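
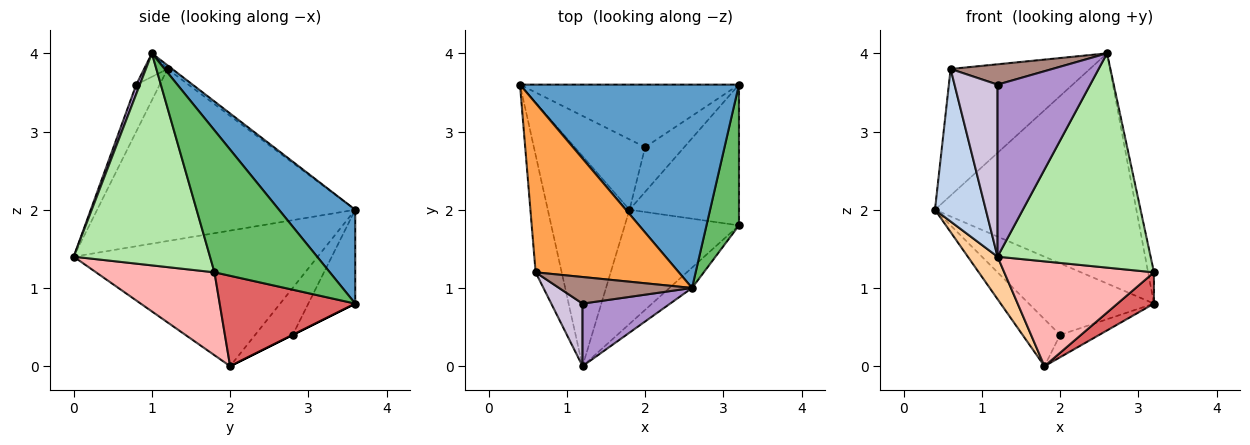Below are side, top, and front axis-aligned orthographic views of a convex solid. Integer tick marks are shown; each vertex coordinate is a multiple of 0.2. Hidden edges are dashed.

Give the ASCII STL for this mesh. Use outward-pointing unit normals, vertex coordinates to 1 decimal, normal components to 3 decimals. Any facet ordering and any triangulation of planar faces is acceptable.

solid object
 facet normal 0.273 0.721 0.637
  outer loop
   vertex 2.6 1.0 4.0
   vertex 3.2 3.6 0.8
   vertex 0.4 3.6 2.0
  endloop
 endfacet
 facet normal -0.970 -0.191 -0.147
  outer loop
   vertex 0.6 1.2 3.8
   vertex 0.4 3.6 2.0
   vertex 1.2 0.0 1.4
  endloop
 endfacet
 facet normal -0.020 0.599 0.801
  outer loop
   vertex 0.6 1.2 3.8
   vertex 2.6 1.0 4.0
   vertex 0.4 3.6 2.0
  endloop
 endfacet
 facet normal -0.852 -0.104 -0.513
  outer loop
   vertex 1.8 2.0 0.0
   vertex 1.2 0.0 1.4
   vertex 0.4 3.6 2.0
  endloop
 endfacet
 facet normal 0.974 0.050 0.223
  outer loop
   vertex 3.2 1.8 1.2
   vertex 3.2 3.6 0.8
   vertex 2.6 1.0 4.0
  endloop
 endfacet
 facet normal 0.663 -0.745 -0.071
  outer loop
   vertex 3.2 1.8 1.2
   vertex 2.6 1.0 4.0
   vertex 1.2 0.0 1.4
  endloop
 endfacet
 facet normal 0.627 -0.169 -0.760
  outer loop
   vertex 3.2 1.8 1.2
   vertex 1.8 2.0 0.0
   vertex 3.2 3.6 0.8
  endloop
 endfacet
 facet normal 0.472 -0.596 -0.650
  outer loop
   vertex 3.2 1.8 1.2
   vertex 1.2 0.0 1.4
   vertex 1.8 2.0 0.0
  endloop
 endfacet
 facet normal 0.037 -0.939 0.342
  outer loop
   vertex 1.2 0.8 3.6
   vertex 1.2 0.0 1.4
   vertex 2.6 1.0 4.0
  endloop
 endfacet
 facet normal -0.456 -0.836 0.304
  outer loop
   vertex 1.2 0.8 3.6
   vertex 0.6 1.2 3.8
   vertex 1.2 0.0 1.4
  endloop
 endfacet
 facet normal -0.139 -0.602 0.787
  outer loop
   vertex 1.2 0.8 3.6
   vertex 2.6 1.0 4.0
   vertex 0.6 1.2 3.8
  endloop
 endfacet
 facet normal -0.272 0.724 -0.634
  outer loop
   vertex 2.0 2.8 0.4
   vertex 0.4 3.6 2.0
   vertex 3.2 3.6 0.8
  endloop
 endfacet
 facet normal -0.485 0.485 -0.728
  outer loop
   vertex 2.0 2.8 0.4
   vertex 1.8 2.0 0.0
   vertex 0.4 3.6 2.0
  endloop
 endfacet
 facet normal 0.000 0.447 -0.894
  outer loop
   vertex 2.0 2.8 0.4
   vertex 3.2 3.6 0.8
   vertex 1.8 2.0 0.0
  endloop
 endfacet
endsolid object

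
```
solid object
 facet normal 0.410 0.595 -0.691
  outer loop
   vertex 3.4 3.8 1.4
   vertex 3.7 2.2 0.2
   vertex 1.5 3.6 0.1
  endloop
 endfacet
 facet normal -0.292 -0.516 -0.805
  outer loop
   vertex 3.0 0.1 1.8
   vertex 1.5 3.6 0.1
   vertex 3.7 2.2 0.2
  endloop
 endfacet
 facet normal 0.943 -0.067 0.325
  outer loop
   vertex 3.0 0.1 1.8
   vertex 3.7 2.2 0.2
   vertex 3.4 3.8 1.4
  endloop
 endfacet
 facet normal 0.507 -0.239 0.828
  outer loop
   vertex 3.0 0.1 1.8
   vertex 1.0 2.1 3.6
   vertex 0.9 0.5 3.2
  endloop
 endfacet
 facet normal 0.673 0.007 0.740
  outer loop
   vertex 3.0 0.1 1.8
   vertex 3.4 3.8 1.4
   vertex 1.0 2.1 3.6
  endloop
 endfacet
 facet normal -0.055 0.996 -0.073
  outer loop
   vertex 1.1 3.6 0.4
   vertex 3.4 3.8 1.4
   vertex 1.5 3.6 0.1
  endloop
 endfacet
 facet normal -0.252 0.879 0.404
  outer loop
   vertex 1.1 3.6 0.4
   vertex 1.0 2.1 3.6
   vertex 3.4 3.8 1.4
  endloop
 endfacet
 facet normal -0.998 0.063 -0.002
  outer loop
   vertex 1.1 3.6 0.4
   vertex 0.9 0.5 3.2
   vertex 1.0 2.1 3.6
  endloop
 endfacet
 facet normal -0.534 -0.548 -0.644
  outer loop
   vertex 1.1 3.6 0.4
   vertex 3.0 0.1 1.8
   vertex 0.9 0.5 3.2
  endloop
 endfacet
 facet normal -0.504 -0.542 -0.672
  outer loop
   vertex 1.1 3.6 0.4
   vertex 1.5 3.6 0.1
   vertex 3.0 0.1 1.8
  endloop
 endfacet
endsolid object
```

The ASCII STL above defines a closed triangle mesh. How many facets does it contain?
10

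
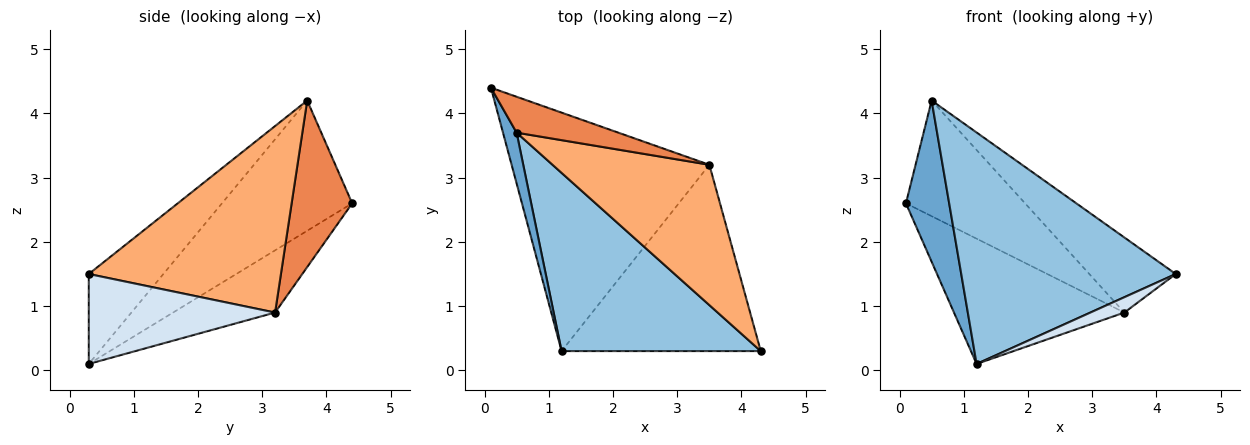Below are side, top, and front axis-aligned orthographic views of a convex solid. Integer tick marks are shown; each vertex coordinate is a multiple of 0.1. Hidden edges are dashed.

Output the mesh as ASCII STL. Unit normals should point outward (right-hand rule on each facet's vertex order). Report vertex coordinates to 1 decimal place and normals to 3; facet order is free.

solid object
 facet normal -0.944 -0.314 0.099
  outer loop
   vertex 0.5 3.7 4.2
   vertex 0.1 4.4 2.6
   vertex 1.2 0.3 0.1
  endloop
 endfacet
 facet normal -0.266 -0.764 0.588
  outer loop
   vertex 0.5 3.7 4.2
   vertex 1.2 0.3 0.1
   vertex 4.3 0.3 1.5
  endloop
 endfacet
 facet normal -0.268 0.448 -0.853
  outer loop
   vertex 3.5 3.2 0.9
   vertex 1.2 0.3 0.1
   vertex 0.1 4.4 2.6
  endloop
 endfacet
 facet normal 0.410 -0.075 -0.909
  outer loop
   vertex 3.5 3.2 0.9
   vertex 4.3 0.3 1.5
   vertex 1.2 0.3 0.1
  endloop
 endfacet
 facet normal 0.437 0.859 0.267
  outer loop
   vertex 3.5 3.2 0.9
   vertex 0.1 4.4 2.6
   vertex 0.5 3.7 4.2
  endloop
 endfacet
 facet normal 0.724 0.326 0.609
  outer loop
   vertex 3.5 3.2 0.9
   vertex 0.5 3.7 4.2
   vertex 4.3 0.3 1.5
  endloop
 endfacet
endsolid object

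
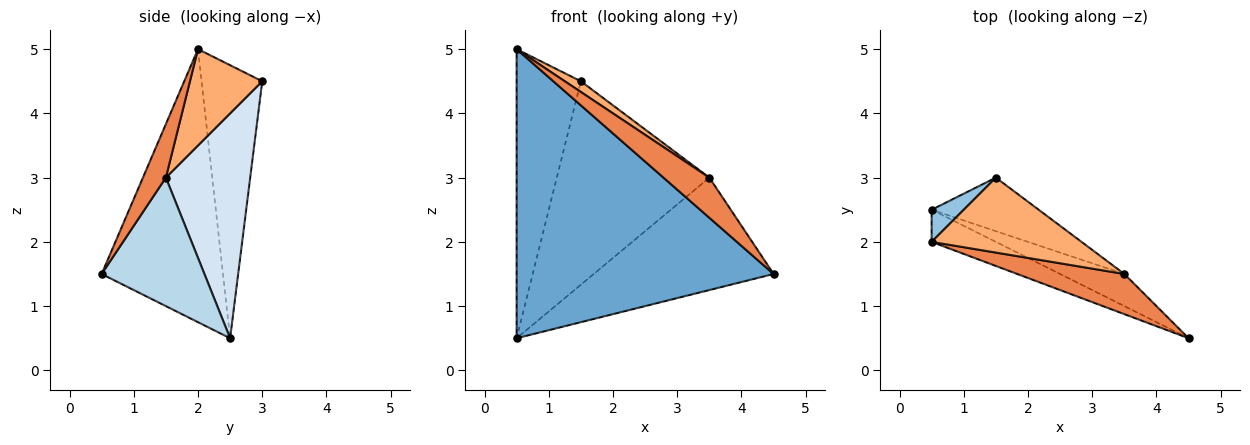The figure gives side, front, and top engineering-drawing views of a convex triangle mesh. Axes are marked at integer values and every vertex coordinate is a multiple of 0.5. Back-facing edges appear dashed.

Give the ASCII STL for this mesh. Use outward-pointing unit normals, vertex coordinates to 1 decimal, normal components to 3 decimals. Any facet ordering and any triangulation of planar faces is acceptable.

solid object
 facet normal -0.425 -0.900 -0.100
  outer loop
   vertex 0.5 2.0 5.0
   vertex 0.5 2.5 0.5
   vertex 4.5 0.5 1.5
  endloop
 endfacet
 facet normal -0.684 0.725 0.081
  outer loop
   vertex 0.5 2.0 5.0
   vertex 1.5 3.0 4.5
   vertex 0.5 2.5 0.5
  endloop
 endfacet
 facet normal 0.482 0.843 -0.241
  outer loop
   vertex 3.5 1.5 3.0
   vertex 4.5 0.5 1.5
   vertex 0.5 2.5 0.5
  endloop
 endfacet
 facet normal 0.471 0.853 -0.224
  outer loop
   vertex 3.5 1.5 3.0
   vertex 0.5 2.5 0.5
   vertex 1.5 3.0 4.5
  endloop
 endfacet
 facet normal 0.333 -0.667 0.667
  outer loop
   vertex 3.5 1.5 3.0
   vertex 0.5 2.0 5.0
   vertex 4.5 0.5 1.5
  endloop
 endfacet
 facet normal 0.537 -0.119 0.835
  outer loop
   vertex 3.5 1.5 3.0
   vertex 1.5 3.0 4.5
   vertex 0.5 2.0 5.0
  endloop
 endfacet
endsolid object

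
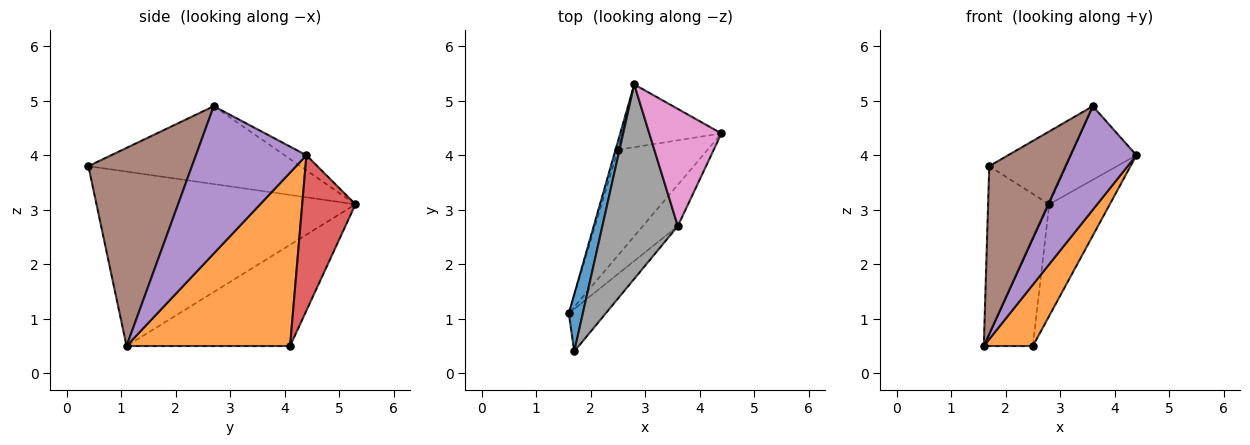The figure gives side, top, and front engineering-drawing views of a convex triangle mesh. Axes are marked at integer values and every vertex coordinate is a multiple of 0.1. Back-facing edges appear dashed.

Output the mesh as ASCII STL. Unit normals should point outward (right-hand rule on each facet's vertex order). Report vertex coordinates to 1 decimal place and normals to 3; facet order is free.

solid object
 facet normal -0.970 0.229 0.078
  outer loop
   vertex 1.7 0.4 3.8
   vertex 2.8 5.3 3.1
   vertex 1.6 1.1 0.5
  endloop
 endfacet
 facet normal 0.858 -0.257 -0.444
  outer loop
   vertex 2.5 4.1 0.5
   vertex 4.4 4.4 4.0
   vertex 1.6 1.1 0.5
  endloop
 endfacet
 facet normal -0.958 0.287 -0.022
  outer loop
   vertex 2.5 4.1 0.5
   vertex 1.6 1.1 0.5
   vertex 2.8 5.3 3.1
  endloop
 endfacet
 facet normal 0.608 0.692 -0.389
  outer loop
   vertex 2.5 4.1 0.5
   vertex 2.8 5.3 3.1
   vertex 4.4 4.4 4.0
  endloop
 endfacet
 facet normal 0.841 -0.502 -0.200
  outer loop
   vertex 3.6 2.7 4.9
   vertex 1.6 1.1 0.5
   vertex 4.4 4.4 4.0
  endloop
 endfacet
 facet normal 0.796 -0.587 -0.149
  outer loop
   vertex 3.6 2.7 4.9
   vertex 1.7 0.4 3.8
   vertex 1.6 1.1 0.5
  endloop
 endfacet
 facet normal -0.175 0.524 0.834
  outer loop
   vertex 3.6 2.7 4.9
   vertex 4.4 4.4 4.0
   vertex 2.8 5.3 3.1
  endloop
 endfacet
 facet normal -0.695 0.252 0.673
  outer loop
   vertex 3.6 2.7 4.9
   vertex 2.8 5.3 3.1
   vertex 1.7 0.4 3.8
  endloop
 endfacet
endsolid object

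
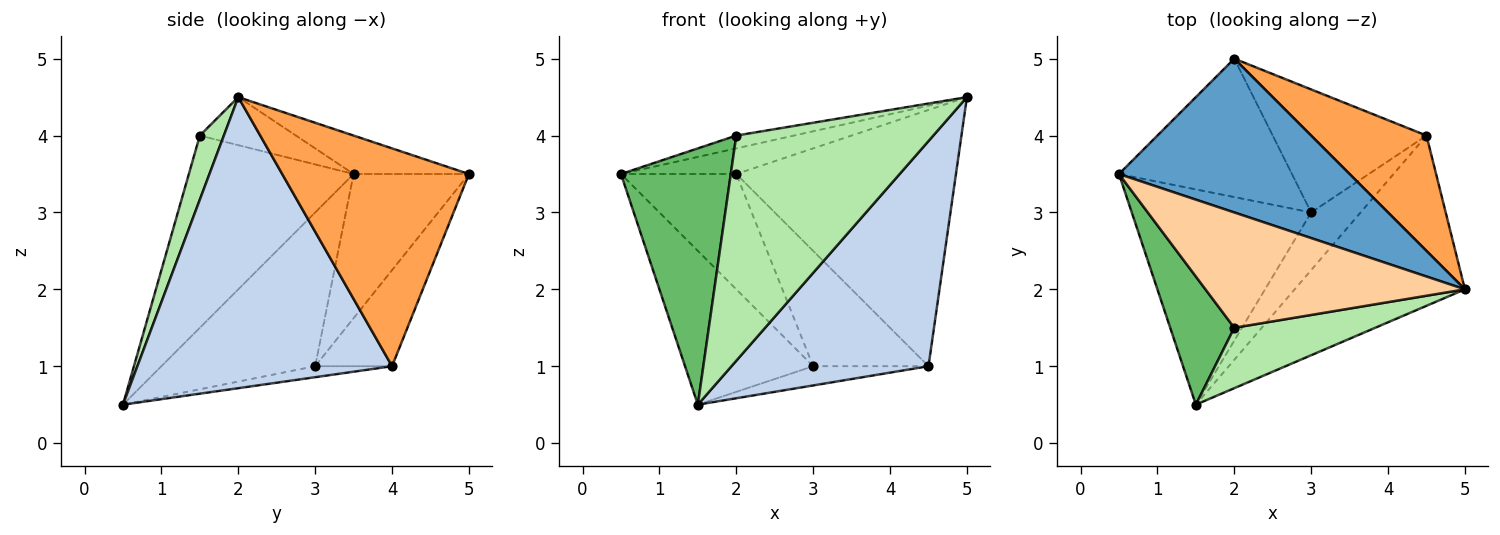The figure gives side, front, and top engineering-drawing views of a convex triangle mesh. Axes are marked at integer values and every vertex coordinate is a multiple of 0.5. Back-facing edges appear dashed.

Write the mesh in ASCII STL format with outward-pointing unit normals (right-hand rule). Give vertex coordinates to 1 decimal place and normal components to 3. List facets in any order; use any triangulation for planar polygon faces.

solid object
 facet normal -0.162 0.162 0.973
  outer loop
   vertex 2.0 5.0 3.5
   vertex 0.5 3.5 3.5
   vertex 5.0 2.0 4.5
  endloop
 endfacet
 facet normal 0.718 -0.555 -0.420
  outer loop
   vertex 4.5 4.0 1.0
   vertex 5.0 2.0 4.5
   vertex 1.5 0.5 0.5
  endloop
 endfacet
 facet normal 0.613 0.721 0.324
  outer loop
   vertex 4.5 4.0 1.0
   vertex 2.0 5.0 3.5
   vertex 5.0 2.0 4.5
  endloop
 endfacet
 facet normal -0.181 0.109 0.977
  outer loop
   vertex 2.0 1.5 4.0
   vertex 5.0 2.0 4.5
   vertex 0.5 3.5 3.5
  endloop
 endfacet
 facet normal -0.802 -0.535 0.267
  outer loop
   vertex 2.0 1.5 4.0
   vertex 0.5 3.5 3.5
   vertex 1.5 0.5 0.5
  endloop
 endfacet
 facet normal 0.117 -0.959 0.257
  outer loop
   vertex 2.0 1.5 4.0
   vertex 1.5 0.5 0.5
   vertex 5.0 2.0 4.5
  endloop
 endfacet
 facet normal -0.572 0.477 -0.667
  outer loop
   vertex 3.0 3.0 1.0
   vertex 1.5 0.5 0.5
   vertex 0.5 3.5 3.5
  endloop
 endfacet
 facet normal -0.539 0.539 -0.647
  outer loop
   vertex 3.0 3.0 1.0
   vertex 0.5 3.5 3.5
   vertex 2.0 5.0 3.5
  endloop
 endfacet
 facet normal -0.206 0.309 -0.928
  outer loop
   vertex 3.0 3.0 1.0
   vertex 4.5 4.0 1.0
   vertex 1.5 0.5 0.5
  endloop
 endfacet
 facet normal -0.415 0.622 -0.664
  outer loop
   vertex 3.0 3.0 1.0
   vertex 2.0 5.0 3.5
   vertex 4.5 4.0 1.0
  endloop
 endfacet
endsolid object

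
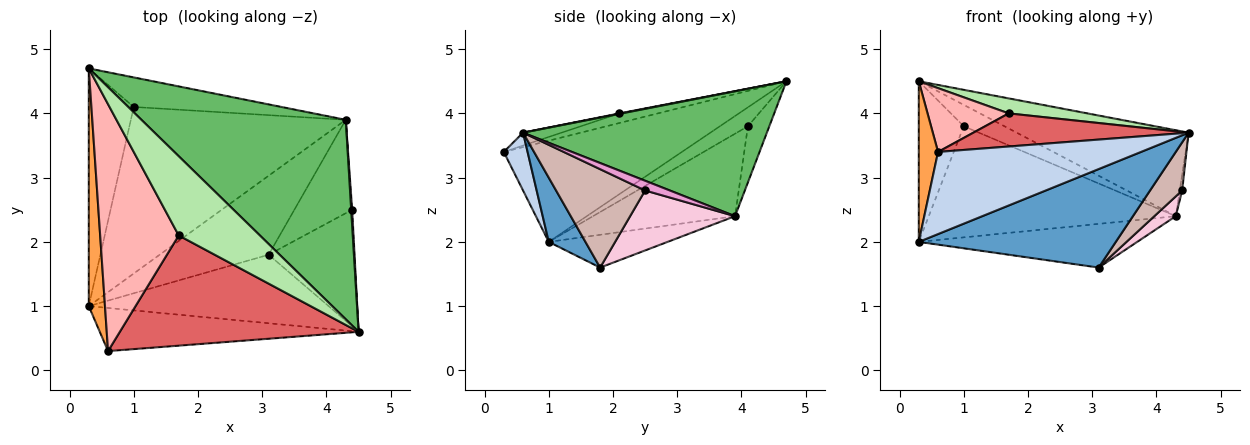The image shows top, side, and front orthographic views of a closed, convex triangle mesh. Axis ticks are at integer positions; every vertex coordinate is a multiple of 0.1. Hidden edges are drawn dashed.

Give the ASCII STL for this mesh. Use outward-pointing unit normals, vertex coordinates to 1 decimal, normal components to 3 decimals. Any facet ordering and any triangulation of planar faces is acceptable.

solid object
 facet normal 0.151 -0.811 -0.564
  outer loop
   vertex 3.1 1.8 1.6
   vertex 4.5 0.6 3.7
   vertex 0.3 1.0 2.0
  endloop
 endfacet
 facet normal 0.103 -0.881 -0.462
  outer loop
   vertex 0.6 0.3 3.4
   vertex 0.3 1.0 2.0
   vertex 4.5 0.6 3.7
  endloop
 endfacet
 facet normal -0.982 -0.106 0.157
  outer loop
   vertex 0.6 0.3 3.4
   vertex 0.3 4.7 4.5
   vertex 0.3 1.0 2.0
  endloop
 endfacet
 facet normal -0.255 0.468 -0.846
  outer loop
   vertex 4.3 3.9 2.4
   vertex 3.1 1.8 1.6
   vertex 0.3 1.0 2.0
  endloop
 endfacet
 facet normal 0.489 0.345 0.801
  outer loop
   vertex 4.3 3.9 2.4
   vertex 0.3 4.7 4.5
   vertex 4.5 0.6 3.7
  endloop
 endfacet
 facet normal 0.006 -0.186 0.983
  outer loop
   vertex 1.7 2.1 4.0
   vertex 4.5 0.6 3.7
   vertex 0.3 4.7 4.5
  endloop
 endfacet
 facet normal -0.051 -0.287 0.956
  outer loop
   vertex 1.7 2.1 4.0
   vertex 0.6 0.3 3.4
   vertex 4.5 0.6 3.7
  endloop
 endfacet
 facet normal -0.118 -0.248 0.961
  outer loop
   vertex 1.7 2.1 4.0
   vertex 0.3 4.7 4.5
   vertex 0.6 0.3 3.4
  endloop
 endfacet
 facet normal -0.329 0.529 -0.782
  outer loop
   vertex 1.0 4.1 3.8
   vertex 0.3 1.0 2.0
   vertex 0.3 4.7 4.5
  endloop
 endfacet
 facet normal -0.304 0.529 -0.792
  outer loop
   vertex 1.0 4.1 3.8
   vertex 4.3 3.9 2.4
   vertex 0.3 1.0 2.0
  endloop
 endfacet
 facet normal -0.295 0.560 -0.774
  outer loop
   vertex 1.0 4.1 3.8
   vertex 0.3 4.7 4.5
   vertex 4.3 3.9 2.4
  endloop
 endfacet
 facet normal 0.727 -0.262 -0.635
  outer loop
   vertex 4.4 2.5 2.8
   vertex 4.5 0.6 3.7
   vertex 3.1 1.8 1.6
  endloop
 endfacet
 facet normal 0.990 0.099 0.099
  outer loop
   vertex 4.4 2.5 2.8
   vertex 4.3 3.9 2.4
   vertex 4.5 0.6 3.7
  endloop
 endfacet
 facet normal 0.712 -0.145 -0.687
  outer loop
   vertex 4.4 2.5 2.8
   vertex 3.1 1.8 1.6
   vertex 4.3 3.9 2.4
  endloop
 endfacet
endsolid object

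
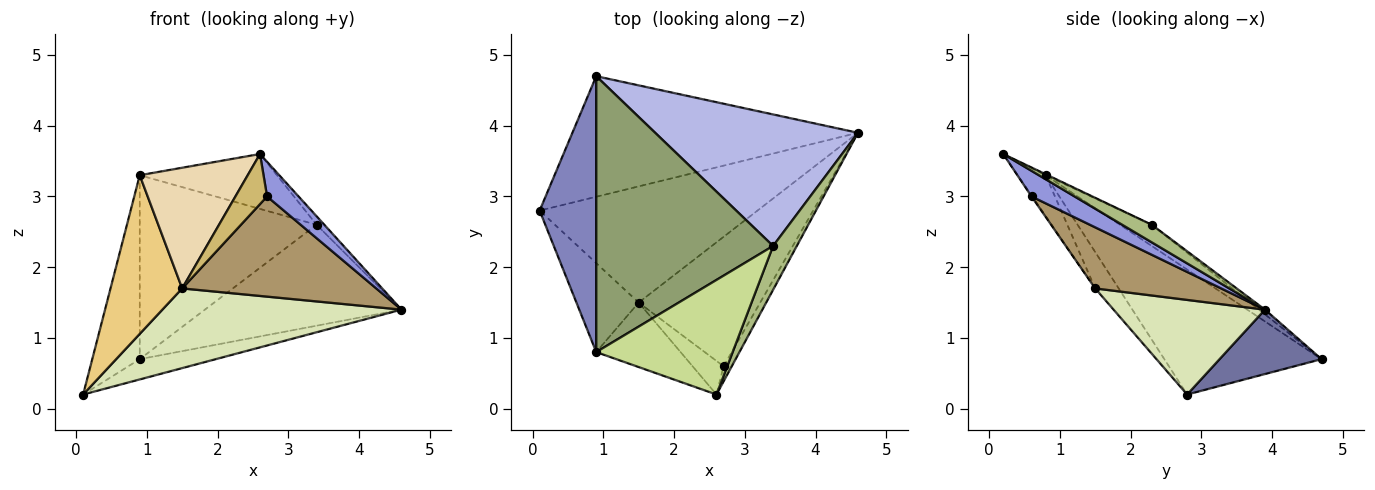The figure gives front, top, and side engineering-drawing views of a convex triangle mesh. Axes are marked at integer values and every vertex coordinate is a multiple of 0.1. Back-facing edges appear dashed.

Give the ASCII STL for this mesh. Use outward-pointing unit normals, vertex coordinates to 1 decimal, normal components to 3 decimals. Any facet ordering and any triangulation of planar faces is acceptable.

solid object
 facet normal 0.217 0.162 -0.963
  outer loop
   vertex 0.9 4.7 0.7
   vertex 4.6 3.9 1.4
   vertex 0.1 2.8 0.2
  endloop
 endfacet
 facet normal -0.878 0.265 0.398
  outer loop
   vertex 0.9 0.8 3.3
   vertex 0.9 4.7 0.7
   vertex 0.1 2.8 0.2
  endloop
 endfacet
 facet normal 0.781 -0.571 -0.251
  outer loop
   vertex 2.7 0.6 3.0
   vertex 4.6 3.9 1.4
   vertex 2.6 0.2 3.6
  endloop
 endfacet
 facet normal -0.018 0.609 0.793
  outer loop
   vertex 3.4 2.3 2.6
   vertex 4.6 3.9 1.4
   vertex 0.9 4.7 0.7
  endloop
 endfacet
 facet normal -0.099 0.552 0.828
  outer loop
   vertex 3.4 2.3 2.6
   vertex 0.9 4.7 0.7
   vertex 0.9 0.8 3.3
  endloop
 endfacet
 facet normal 0.589 0.154 0.794
  outer loop
   vertex 3.4 2.3 2.6
   vertex 2.6 0.2 3.6
   vertex 4.6 3.9 1.4
  endloop
 endfacet
 facet normal -0.007 0.432 0.902
  outer loop
   vertex 3.4 2.3 2.6
   vertex 0.9 0.8 3.3
   vertex 2.6 0.2 3.6
  endloop
 endfacet
 facet normal 0.337 -0.533 -0.776
  outer loop
   vertex 1.5 1.5 1.7
   vertex 0.1 2.8 0.2
   vertex 4.6 3.9 1.4
  endloop
 endfacet
 facet normal 0.369 -0.569 -0.735
  outer loop
   vertex 1.5 1.5 1.7
   vertex 4.6 3.9 1.4
   vertex 2.7 0.6 3.0
  endloop
 endfacet
 facet normal -0.020 -0.830 -0.557
  outer loop
   vertex 1.5 1.5 1.7
   vertex 2.7 0.6 3.0
   vertex 2.6 0.2 3.6
  endloop
 endfacet
 facet normal -0.275 -0.839 -0.470
  outer loop
   vertex 1.5 1.5 1.7
   vertex 0.9 0.8 3.3
   vertex 0.1 2.8 0.2
  endloop
 endfacet
 facet normal -0.222 -0.860 -0.460
  outer loop
   vertex 1.5 1.5 1.7
   vertex 2.6 0.2 3.6
   vertex 0.9 0.8 3.3
  endloop
 endfacet
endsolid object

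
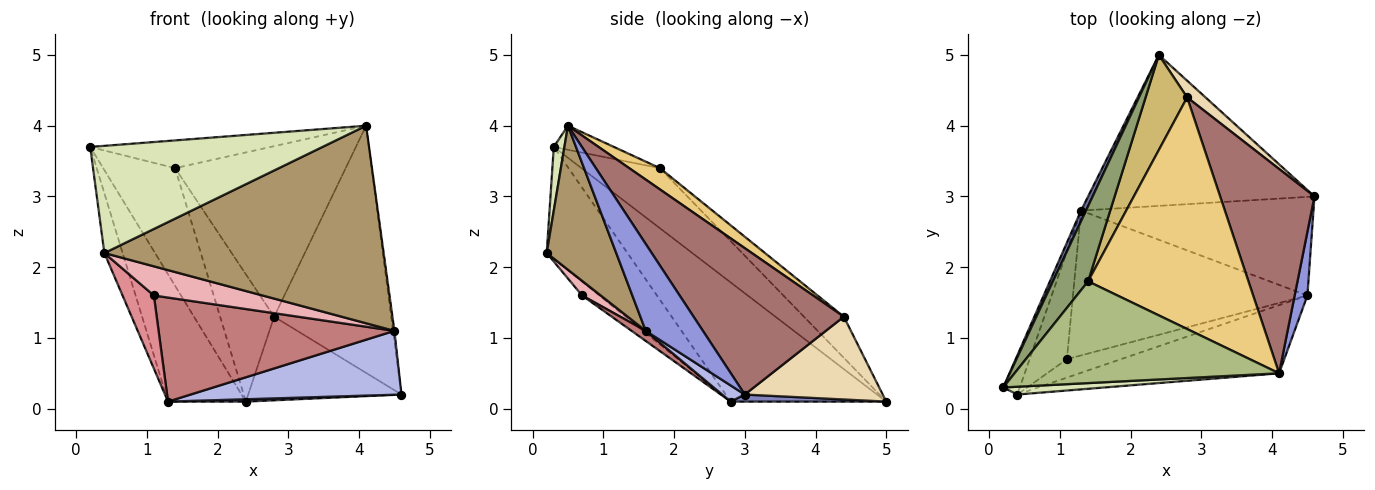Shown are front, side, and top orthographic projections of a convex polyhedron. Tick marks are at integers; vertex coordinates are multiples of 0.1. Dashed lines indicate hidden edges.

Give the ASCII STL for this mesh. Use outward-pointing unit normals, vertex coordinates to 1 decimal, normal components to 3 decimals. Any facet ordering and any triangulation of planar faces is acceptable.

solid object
 facet normal -0.894 0.447 0.037
  outer loop
   vertex 1.3 2.8 0.1
   vertex 0.2 0.3 3.7
   vertex 2.4 5.0 0.1
  endloop
 endfacet
 facet normal 0.031 -0.016 -0.999
  outer loop
   vertex 1.3 2.8 0.1
   vertex 2.4 5.0 0.1
   vertex 4.6 3.0 0.2
  endloop
 endfacet
 facet normal 0.989 0.023 0.145
  outer loop
   vertex 4.5 1.6 1.1
   vertex 4.6 3.0 0.2
   vertex 4.1 0.5 4.0
  endloop
 endfacet
 facet normal 0.058 -0.543 -0.838
  outer loop
   vertex 4.5 1.6 1.1
   vertex 1.3 2.8 0.1
   vertex 4.6 3.0 0.2
  endloop
 endfacet
 facet normal -0.676 0.621 0.397
  outer loop
   vertex 1.4 1.8 3.4
   vertex 2.4 5.0 0.1
   vertex 0.2 0.3 3.7
  endloop
 endfacet
 facet normal -0.087 0.262 0.961
  outer loop
   vertex 1.4 1.8 3.4
   vertex 0.2 0.3 3.7
   vertex 4.1 0.5 4.0
  endloop
 endfacet
 facet normal -0.965 0.218 -0.143
  outer loop
   vertex 0.4 0.2 2.2
   vertex 0.2 0.3 3.7
   vertex 1.3 2.8 0.1
  endloop
 endfacet
 facet normal 0.046 -0.996 0.072
  outer loop
   vertex 0.4 0.2 2.2
   vertex 4.1 0.5 4.0
   vertex 0.2 0.3 3.7
  endloop
 endfacet
 facet normal 0.229 -0.920 -0.317
  outer loop
   vertex 0.4 0.2 2.2
   vertex 4.5 1.6 1.1
   vertex 4.1 0.5 4.0
  endloop
 endfacet
 facet normal -0.509 0.690 0.515
  outer loop
   vertex 2.8 4.4 1.3
   vertex 2.4 5.0 0.1
   vertex 1.4 1.8 3.4
  endloop
 endfacet
 facet normal 0.106 0.590 0.801
  outer loop
   vertex 2.8 4.4 1.3
   vertex 1.4 1.8 3.4
   vertex 4.1 0.5 4.0
  endloop
 endfacet
 facet normal 0.662 0.735 0.147
  outer loop
   vertex 2.8 4.4 1.3
   vertex 4.6 3.0 0.2
   vertex 2.4 5.0 0.1
  endloop
 endfacet
 facet normal 0.703 0.548 0.453
  outer loop
   vertex 2.8 4.4 1.3
   vertex 4.1 0.5 4.0
   vertex 4.6 3.0 0.2
  endloop
 endfacet
 facet normal 0.035 -0.583 -0.812
  outer loop
   vertex 1.1 0.7 1.6
   vertex 1.3 2.8 0.1
   vertex 4.5 1.6 1.1
  endloop
 endfacet
 facet normal -0.294 -0.537 -0.791
  outer loop
   vertex 1.1 0.7 1.6
   vertex 0.4 0.2 2.2
   vertex 1.3 2.8 0.1
  endloop
 endfacet
 facet normal 0.143 -0.836 -0.529
  outer loop
   vertex 1.1 0.7 1.6
   vertex 4.5 1.6 1.1
   vertex 0.4 0.2 2.2
  endloop
 endfacet
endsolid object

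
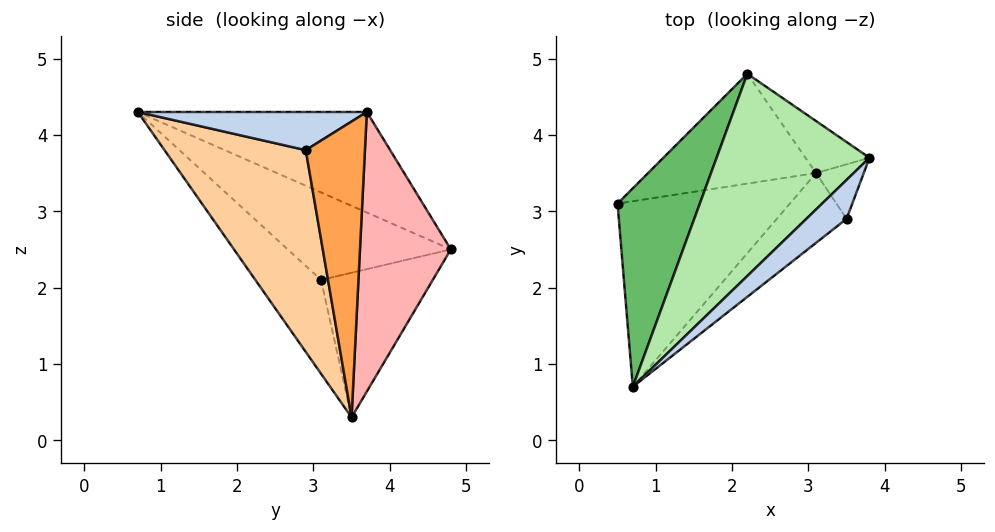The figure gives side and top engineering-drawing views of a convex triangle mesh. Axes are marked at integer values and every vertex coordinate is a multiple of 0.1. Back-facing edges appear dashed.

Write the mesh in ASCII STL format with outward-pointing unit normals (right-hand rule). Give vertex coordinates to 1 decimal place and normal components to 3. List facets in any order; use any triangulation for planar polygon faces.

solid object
 facet normal -0.365 -0.645 -0.671
  outer loop
   vertex 3.1 3.5 0.3
   vertex 0.7 0.7 4.3
   vertex 0.5 3.1 2.1
  endloop
 endfacet
 facet normal 0.561 -0.580 0.591
  outer loop
   vertex 3.5 2.9 3.8
   vertex 3.8 3.7 4.3
   vertex 0.7 0.7 4.3
  endloop
 endfacet
 facet normal 0.953 -0.261 -0.154
  outer loop
   vertex 3.5 2.9 3.8
   vertex 3.1 3.5 0.3
   vertex 3.8 3.7 4.3
  endloop
 endfacet
 facet normal 0.583 -0.787 -0.202
  outer loop
   vertex 3.5 2.9 3.8
   vertex 0.7 0.7 4.3
   vertex 3.1 3.5 0.3
  endloop
 endfacet
 facet normal -0.634 0.493 0.596
  outer loop
   vertex 2.2 4.8 2.5
   vertex 0.5 3.1 2.1
   vertex 0.7 0.7 4.3
  endloop
 endfacet
 facet normal -0.478 0.494 0.727
  outer loop
   vertex 2.2 4.8 2.5
   vertex 0.7 0.7 4.3
   vertex 3.8 3.7 4.3
  endloop
 endfacet
 facet normal -0.502 0.639 -0.583
  outer loop
   vertex 2.2 4.8 2.5
   vertex 3.1 3.5 0.3
   vertex 0.5 3.1 2.1
  endloop
 endfacet
 facet normal 0.671 0.725 -0.154
  outer loop
   vertex 2.2 4.8 2.5
   vertex 3.8 3.7 4.3
   vertex 3.1 3.5 0.3
  endloop
 endfacet
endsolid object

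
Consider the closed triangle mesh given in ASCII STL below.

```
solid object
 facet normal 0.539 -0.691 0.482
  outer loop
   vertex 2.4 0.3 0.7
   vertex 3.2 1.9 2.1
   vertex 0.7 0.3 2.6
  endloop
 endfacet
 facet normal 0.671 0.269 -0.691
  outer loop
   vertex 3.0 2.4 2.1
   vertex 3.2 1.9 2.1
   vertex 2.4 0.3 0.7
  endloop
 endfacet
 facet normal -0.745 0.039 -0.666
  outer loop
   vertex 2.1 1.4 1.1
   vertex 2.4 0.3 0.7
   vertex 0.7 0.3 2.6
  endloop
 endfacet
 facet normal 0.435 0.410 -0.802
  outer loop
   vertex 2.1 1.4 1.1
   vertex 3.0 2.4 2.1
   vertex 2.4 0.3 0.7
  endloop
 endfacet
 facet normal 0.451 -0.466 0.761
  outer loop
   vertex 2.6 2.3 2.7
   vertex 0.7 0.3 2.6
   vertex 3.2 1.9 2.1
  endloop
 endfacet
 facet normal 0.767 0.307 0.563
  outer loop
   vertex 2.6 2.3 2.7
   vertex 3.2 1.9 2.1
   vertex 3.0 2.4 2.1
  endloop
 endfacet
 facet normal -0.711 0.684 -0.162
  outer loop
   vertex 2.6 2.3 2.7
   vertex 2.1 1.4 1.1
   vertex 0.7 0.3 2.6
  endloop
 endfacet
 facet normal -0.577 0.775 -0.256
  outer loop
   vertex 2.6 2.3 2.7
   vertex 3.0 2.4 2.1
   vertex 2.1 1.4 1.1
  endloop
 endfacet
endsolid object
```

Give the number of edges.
12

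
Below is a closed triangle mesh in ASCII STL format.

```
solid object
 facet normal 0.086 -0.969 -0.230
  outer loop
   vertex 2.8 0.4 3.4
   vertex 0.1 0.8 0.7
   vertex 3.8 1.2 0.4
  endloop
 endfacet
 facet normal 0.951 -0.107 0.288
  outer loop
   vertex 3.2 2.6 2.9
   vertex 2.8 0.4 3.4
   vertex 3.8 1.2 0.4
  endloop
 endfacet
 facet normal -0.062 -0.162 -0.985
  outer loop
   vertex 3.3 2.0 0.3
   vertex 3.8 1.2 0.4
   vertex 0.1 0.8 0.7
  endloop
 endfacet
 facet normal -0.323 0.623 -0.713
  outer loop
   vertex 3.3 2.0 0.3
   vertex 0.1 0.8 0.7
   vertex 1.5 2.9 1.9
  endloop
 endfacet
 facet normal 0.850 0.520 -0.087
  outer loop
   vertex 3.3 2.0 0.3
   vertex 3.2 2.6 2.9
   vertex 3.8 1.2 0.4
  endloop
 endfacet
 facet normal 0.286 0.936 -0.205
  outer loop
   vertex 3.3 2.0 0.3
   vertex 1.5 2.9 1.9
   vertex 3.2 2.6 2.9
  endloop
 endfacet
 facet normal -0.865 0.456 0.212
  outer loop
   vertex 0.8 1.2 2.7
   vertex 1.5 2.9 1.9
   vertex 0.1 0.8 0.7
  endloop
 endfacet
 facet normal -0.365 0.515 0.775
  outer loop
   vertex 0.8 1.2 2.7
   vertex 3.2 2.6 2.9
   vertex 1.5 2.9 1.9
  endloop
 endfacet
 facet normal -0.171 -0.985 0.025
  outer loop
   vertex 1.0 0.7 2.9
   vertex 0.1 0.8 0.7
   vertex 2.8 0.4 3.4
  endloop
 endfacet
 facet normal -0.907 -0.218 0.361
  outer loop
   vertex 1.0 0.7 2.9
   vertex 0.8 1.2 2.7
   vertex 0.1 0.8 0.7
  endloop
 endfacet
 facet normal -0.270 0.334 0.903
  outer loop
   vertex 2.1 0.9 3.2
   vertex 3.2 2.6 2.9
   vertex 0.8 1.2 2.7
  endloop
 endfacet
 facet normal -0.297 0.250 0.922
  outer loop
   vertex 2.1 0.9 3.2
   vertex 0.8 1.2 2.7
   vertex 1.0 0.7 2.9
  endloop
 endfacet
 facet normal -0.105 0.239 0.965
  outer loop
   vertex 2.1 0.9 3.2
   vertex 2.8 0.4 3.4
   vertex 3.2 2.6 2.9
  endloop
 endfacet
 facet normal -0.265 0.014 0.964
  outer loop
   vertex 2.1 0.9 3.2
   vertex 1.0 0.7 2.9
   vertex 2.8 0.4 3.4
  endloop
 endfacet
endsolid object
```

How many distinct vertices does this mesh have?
9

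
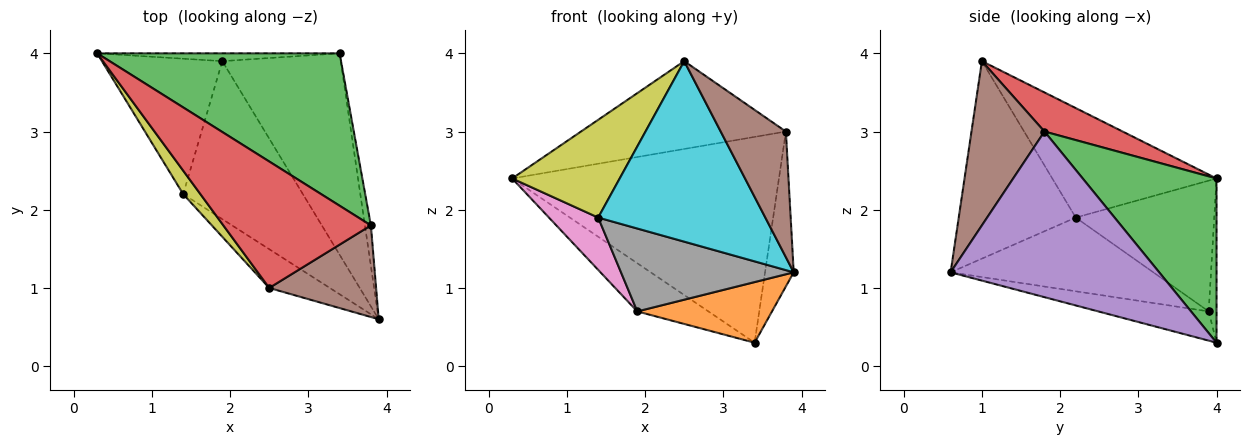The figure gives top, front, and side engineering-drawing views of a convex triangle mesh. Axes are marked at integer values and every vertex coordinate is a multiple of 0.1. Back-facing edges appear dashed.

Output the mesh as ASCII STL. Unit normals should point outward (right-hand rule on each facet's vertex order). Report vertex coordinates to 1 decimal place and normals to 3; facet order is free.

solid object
 facet normal -0.108 0.981 -0.159
  outer loop
   vertex 1.9 3.9 0.7
   vertex 0.3 4.0 2.4
   vertex 3.4 4.0 0.3
  endloop
 endfacet
 facet normal -0.230 -0.280 -0.932
  outer loop
   vertex 1.9 3.9 0.7
   vertex 3.4 4.0 0.3
   vertex 3.9 0.6 1.2
  endloop
 endfacet
 facet normal 0.374 0.745 0.552
  outer loop
   vertex 3.8 1.8 3.0
   vertex 3.4 4.0 0.3
   vertex 0.3 4.0 2.4
  endloop
 endfacet
 facet normal 0.213 0.557 0.803
  outer loop
   vertex 3.8 1.8 3.0
   vertex 0.3 4.0 2.4
   vertex 2.5 1.0 3.9
  endloop
 endfacet
 facet normal 0.990 0.136 -0.036
  outer loop
   vertex 3.8 1.8 3.0
   vertex 3.9 0.6 1.2
   vertex 3.4 4.0 0.3
  endloop
 endfacet
 facet normal 0.671 -0.599 0.437
  outer loop
   vertex 3.8 1.8 3.0
   vertex 2.5 1.0 3.9
   vertex 3.9 0.6 1.2
  endloop
 endfacet
 facet normal -0.712 -0.253 -0.655
  outer loop
   vertex 1.4 2.2 1.9
   vertex 0.3 4.0 2.4
   vertex 1.9 3.9 0.7
  endloop
 endfacet
 facet normal -0.479 -0.408 -0.777
  outer loop
   vertex 1.4 2.2 1.9
   vertex 1.9 3.9 0.7
   vertex 3.9 0.6 1.2
  endloop
 endfacet
 facet normal -0.829 -0.543 0.130
  outer loop
   vertex 1.4 2.2 1.9
   vertex 2.5 1.0 3.9
   vertex 0.3 4.0 2.4
  endloop
 endfacet
 facet normal -0.565 -0.807 -0.173
  outer loop
   vertex 1.4 2.2 1.9
   vertex 3.9 0.6 1.2
   vertex 2.5 1.0 3.9
  endloop
 endfacet
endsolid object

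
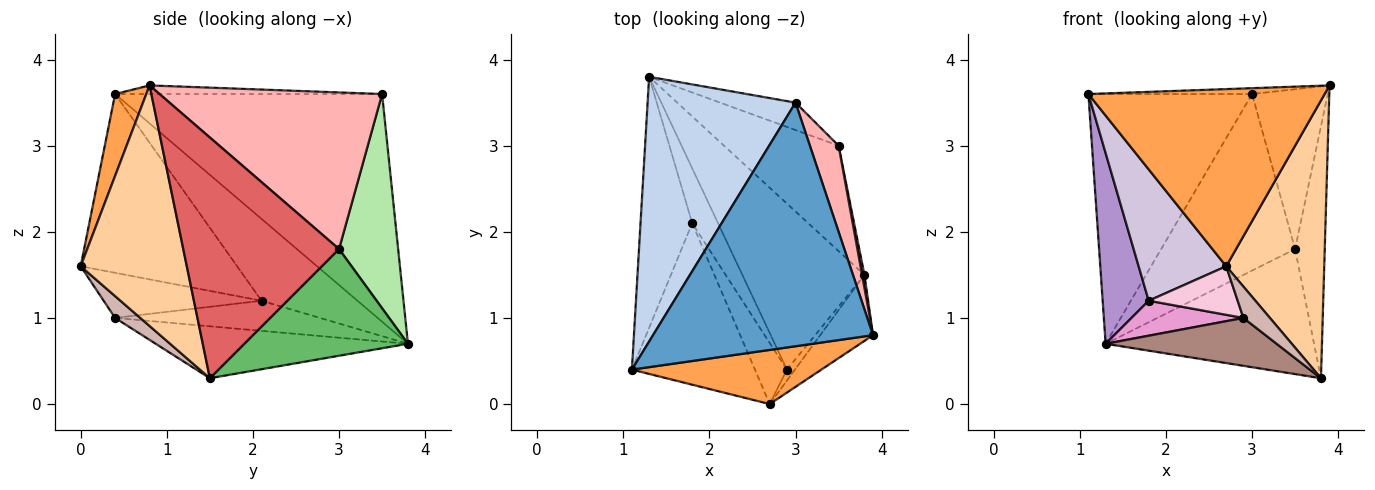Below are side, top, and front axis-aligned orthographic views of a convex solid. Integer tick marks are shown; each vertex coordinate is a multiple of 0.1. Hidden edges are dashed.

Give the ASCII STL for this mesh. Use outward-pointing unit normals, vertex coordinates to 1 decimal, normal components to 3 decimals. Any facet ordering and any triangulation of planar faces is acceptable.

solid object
 facet normal -0.039 0.024 0.999
  outer loop
   vertex 3.0 3.5 3.6
   vertex 1.1 0.4 3.6
   vertex 3.9 0.8 3.7
  endloop
 endfacet
 facet normal -0.746 0.457 0.485
  outer loop
   vertex 3.0 3.5 3.6
   vertex 1.3 3.8 0.7
   vertex 1.1 0.4 3.6
  endloop
 endfacet
 facet normal 0.125 -0.949 0.290
  outer loop
   vertex 2.7 0.0 1.6
   vertex 3.9 0.8 3.7
   vertex 1.1 0.4 3.6
  endloop
 endfacet
 facet normal 0.725 -0.670 -0.159
  outer loop
   vertex 2.7 0.0 1.6
   vertex 3.8 1.5 0.3
   vertex 3.9 0.8 3.7
  endloop
 endfacet
 facet normal 0.515 0.656 -0.553
  outer loop
   vertex 3.5 3.0 1.8
   vertex 3.8 1.5 0.3
   vertex 1.3 3.8 0.7
  endloop
 endfacet
 facet normal 0.400 0.906 -0.141
  outer loop
   vertex 3.5 3.0 1.8
   vertex 1.3 3.8 0.7
   vertex 3.0 3.5 3.6
  endloop
 endfacet
 facet normal 0.982 0.187 0.010
  outer loop
   vertex 3.5 3.0 1.8
   vertex 3.9 0.8 3.7
   vertex 3.8 1.5 0.3
  endloop
 endfacet
 facet normal 0.933 0.317 0.171
  outer loop
   vertex 3.5 3.0 1.8
   vertex 3.0 3.5 3.6
   vertex 3.9 0.8 3.7
  endloop
 endfacet
 facet normal -0.783 -0.376 -0.495
  outer loop
   vertex 1.8 2.1 1.2
   vertex 1.1 0.4 3.6
   vertex 1.3 3.8 0.7
  endloop
 endfacet
 facet normal -0.748 -0.419 -0.515
  outer loop
   vertex 1.8 2.1 1.2
   vertex 2.7 0.0 1.6
   vertex 1.1 0.4 3.6
  endloop
 endfacet
 facet normal -0.378 -0.256 -0.889
  outer loop
   vertex 2.9 0.4 1.0
   vertex 1.3 3.8 0.7
   vertex 3.8 1.5 0.3
  endloop
 endfacet
 facet normal 0.668 -0.703 -0.246
  outer loop
   vertex 2.9 0.4 1.0
   vertex 3.8 1.5 0.3
   vertex 2.7 0.0 1.6
  endloop
 endfacet
 facet normal -0.701 -0.383 -0.601
  outer loop
   vertex 2.9 0.4 1.0
   vertex 1.8 2.1 1.2
   vertex 1.3 3.8 0.7
  endloop
 endfacet
 facet normal -0.741 -0.418 -0.526
  outer loop
   vertex 2.9 0.4 1.0
   vertex 2.7 0.0 1.6
   vertex 1.8 2.1 1.2
  endloop
 endfacet
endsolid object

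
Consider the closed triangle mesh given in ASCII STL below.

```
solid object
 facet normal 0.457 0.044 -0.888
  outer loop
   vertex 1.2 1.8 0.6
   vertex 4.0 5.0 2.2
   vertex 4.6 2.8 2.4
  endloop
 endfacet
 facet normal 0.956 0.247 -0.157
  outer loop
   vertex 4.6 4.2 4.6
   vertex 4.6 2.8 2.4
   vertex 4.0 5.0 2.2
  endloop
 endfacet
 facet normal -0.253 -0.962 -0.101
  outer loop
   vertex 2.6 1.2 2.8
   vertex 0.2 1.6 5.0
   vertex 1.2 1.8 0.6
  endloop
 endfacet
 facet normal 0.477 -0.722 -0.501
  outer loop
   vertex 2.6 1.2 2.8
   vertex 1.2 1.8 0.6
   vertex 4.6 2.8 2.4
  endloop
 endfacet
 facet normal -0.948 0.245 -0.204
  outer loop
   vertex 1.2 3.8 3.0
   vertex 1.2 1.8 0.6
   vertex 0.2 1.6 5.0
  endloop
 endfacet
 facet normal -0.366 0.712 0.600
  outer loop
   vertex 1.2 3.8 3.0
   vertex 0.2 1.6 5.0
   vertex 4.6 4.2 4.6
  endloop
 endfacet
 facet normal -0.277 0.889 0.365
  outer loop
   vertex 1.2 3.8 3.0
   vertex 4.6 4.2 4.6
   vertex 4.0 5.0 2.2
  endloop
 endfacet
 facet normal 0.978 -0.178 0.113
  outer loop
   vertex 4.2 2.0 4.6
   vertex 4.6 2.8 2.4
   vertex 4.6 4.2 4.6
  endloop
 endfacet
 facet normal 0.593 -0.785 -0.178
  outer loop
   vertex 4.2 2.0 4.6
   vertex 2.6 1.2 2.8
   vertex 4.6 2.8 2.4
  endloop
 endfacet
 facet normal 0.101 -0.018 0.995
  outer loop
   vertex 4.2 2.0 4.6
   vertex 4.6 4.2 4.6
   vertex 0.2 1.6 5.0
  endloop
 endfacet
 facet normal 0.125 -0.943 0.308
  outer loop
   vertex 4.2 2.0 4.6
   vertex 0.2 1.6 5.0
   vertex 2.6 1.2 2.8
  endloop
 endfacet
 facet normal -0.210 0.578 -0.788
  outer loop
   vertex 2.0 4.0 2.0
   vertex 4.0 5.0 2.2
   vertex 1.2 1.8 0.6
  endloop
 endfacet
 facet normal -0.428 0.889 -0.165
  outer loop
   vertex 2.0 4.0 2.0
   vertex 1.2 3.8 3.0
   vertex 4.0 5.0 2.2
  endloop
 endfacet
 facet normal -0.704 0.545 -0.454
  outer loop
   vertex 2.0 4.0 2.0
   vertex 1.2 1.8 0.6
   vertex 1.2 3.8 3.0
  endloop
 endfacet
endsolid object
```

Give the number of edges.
21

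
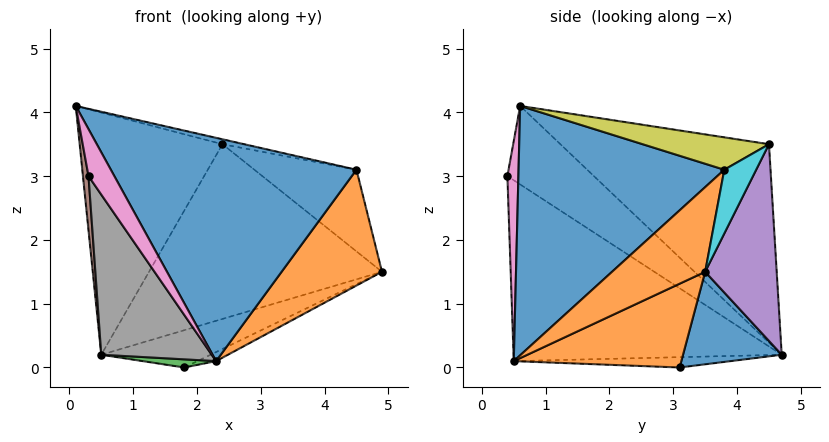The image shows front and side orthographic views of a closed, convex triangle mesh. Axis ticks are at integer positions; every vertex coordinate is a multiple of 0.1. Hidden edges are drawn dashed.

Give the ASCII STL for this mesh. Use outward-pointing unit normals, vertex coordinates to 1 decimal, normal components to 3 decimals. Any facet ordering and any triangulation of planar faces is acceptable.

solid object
 facet normal 0.358 0.396 -0.845
  outer loop
   vertex 1.8 3.1 0.0
   vertex 0.5 4.7 0.2
   vertex 4.9 3.5 1.5
  endloop
 endfacet
 facet normal 0.430 0.048 -0.902
  outer loop
   vertex 2.3 0.5 0.1
   vertex 1.8 3.1 0.0
   vertex 4.9 3.5 1.5
  endloop
 endfacet
 facet normal -0.254 -0.086 -0.963
  outer loop
   vertex 2.3 0.5 0.1
   vertex 0.5 4.7 0.2
   vertex 1.8 3.1 0.0
  endloop
 endfacet
 facet normal -0.735 0.503 0.454
  outer loop
   vertex 2.4 4.5 3.5
   vertex 0.5 4.7 0.2
   vertex 0.1 0.6 4.1
  endloop
 endfacet
 facet normal 0.292 0.950 -0.110
  outer loop
   vertex 2.4 4.5 3.5
   vertex 4.9 3.5 1.5
   vertex 0.5 4.7 0.2
  endloop
 endfacet
 facet normal -0.984 -0.063 -0.167
  outer loop
   vertex 0.3 0.4 3.0
   vertex 0.1 0.6 4.1
   vertex 0.5 4.7 0.2
  endloop
 endfacet
 facet normal 0.381 -0.895 0.232
  outer loop
   vertex 0.3 0.4 3.0
   vertex 2.3 0.5 0.1
   vertex 0.1 0.6 4.1
  endloop
 endfacet
 facet normal -0.775 -0.319 -0.545
  outer loop
   vertex 0.3 0.4 3.0
   vertex 0.5 4.7 0.2
   vertex 2.3 0.5 0.1
  endloop
 endfacet
 facet normal 0.198 0.034 0.980
  outer loop
   vertex 4.5 3.8 3.1
   vertex 2.4 4.5 3.5
   vertex 0.1 0.6 4.1
  endloop
 endfacet
 facet normal 0.297 0.949 -0.104
  outer loop
   vertex 4.5 3.8 3.1
   vertex 4.9 3.5 1.5
   vertex 2.4 4.5 3.5
  endloop
 endfacet
 facet normal 0.602 -0.718 0.349
  outer loop
   vertex 4.5 3.8 3.1
   vertex 0.1 0.6 4.1
   vertex 2.3 0.5 0.1
  endloop
 endfacet
 facet normal 0.650 -0.701 0.294
  outer loop
   vertex 4.5 3.8 3.1
   vertex 2.3 0.5 0.1
   vertex 4.9 3.5 1.5
  endloop
 endfacet
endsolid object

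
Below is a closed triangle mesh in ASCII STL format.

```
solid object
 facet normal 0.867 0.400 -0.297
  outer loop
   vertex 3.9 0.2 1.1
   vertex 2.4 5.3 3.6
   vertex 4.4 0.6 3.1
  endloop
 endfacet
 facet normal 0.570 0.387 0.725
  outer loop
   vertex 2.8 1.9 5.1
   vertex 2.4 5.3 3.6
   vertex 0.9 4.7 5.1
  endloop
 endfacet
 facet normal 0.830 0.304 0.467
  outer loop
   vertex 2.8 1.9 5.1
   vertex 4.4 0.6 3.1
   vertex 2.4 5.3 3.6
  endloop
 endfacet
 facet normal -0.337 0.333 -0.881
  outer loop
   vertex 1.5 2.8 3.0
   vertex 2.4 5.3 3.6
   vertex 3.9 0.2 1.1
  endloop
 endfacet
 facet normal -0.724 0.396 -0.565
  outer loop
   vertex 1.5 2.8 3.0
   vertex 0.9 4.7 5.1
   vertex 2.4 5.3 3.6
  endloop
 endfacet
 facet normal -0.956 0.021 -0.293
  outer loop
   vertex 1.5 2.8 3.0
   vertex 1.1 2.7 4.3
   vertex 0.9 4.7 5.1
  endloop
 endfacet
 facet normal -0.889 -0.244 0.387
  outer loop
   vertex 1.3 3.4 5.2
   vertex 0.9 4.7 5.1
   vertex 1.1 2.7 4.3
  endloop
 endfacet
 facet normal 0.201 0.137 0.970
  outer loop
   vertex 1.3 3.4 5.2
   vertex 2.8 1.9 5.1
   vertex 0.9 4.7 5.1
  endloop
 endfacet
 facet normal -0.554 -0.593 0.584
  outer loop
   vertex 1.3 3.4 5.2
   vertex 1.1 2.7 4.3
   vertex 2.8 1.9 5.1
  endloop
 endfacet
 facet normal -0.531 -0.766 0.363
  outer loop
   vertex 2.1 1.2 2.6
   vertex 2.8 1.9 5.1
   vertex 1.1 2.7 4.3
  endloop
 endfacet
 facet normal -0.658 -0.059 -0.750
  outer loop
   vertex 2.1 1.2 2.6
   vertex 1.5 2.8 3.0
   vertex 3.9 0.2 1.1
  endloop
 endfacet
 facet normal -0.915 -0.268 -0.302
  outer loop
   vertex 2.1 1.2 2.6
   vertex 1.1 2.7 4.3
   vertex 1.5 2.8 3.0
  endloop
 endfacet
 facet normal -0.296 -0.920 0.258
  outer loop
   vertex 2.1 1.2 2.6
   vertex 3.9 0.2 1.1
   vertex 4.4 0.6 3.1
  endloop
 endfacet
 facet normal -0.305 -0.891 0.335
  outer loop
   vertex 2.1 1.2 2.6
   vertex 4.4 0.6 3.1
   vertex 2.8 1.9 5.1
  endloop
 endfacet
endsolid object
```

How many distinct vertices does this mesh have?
9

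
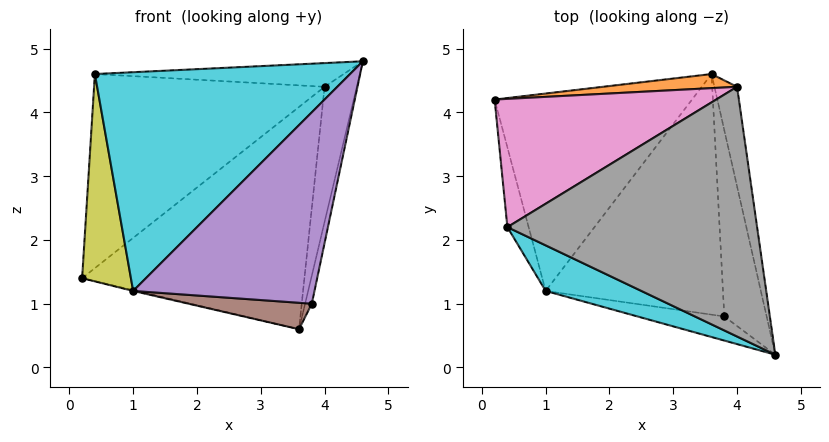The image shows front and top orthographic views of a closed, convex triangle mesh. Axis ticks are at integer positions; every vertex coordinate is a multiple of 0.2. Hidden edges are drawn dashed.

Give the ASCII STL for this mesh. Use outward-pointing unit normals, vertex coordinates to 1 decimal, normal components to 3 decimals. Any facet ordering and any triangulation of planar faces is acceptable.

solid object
 facet normal -0.229 0.004 -0.973
  outer loop
   vertex 1.0 1.2 1.2
   vertex 0.2 4.2 1.4
   vertex 3.6 4.6 0.6
  endloop
 endfacet
 facet normal -0.102 0.993 0.063
  outer loop
   vertex 4.0 4.4 4.4
   vertex 3.6 4.6 0.6
   vertex 0.2 4.2 1.4
  endloop
 endfacet
 facet normal 0.987 0.132 -0.097
  outer loop
   vertex 4.0 4.4 4.4
   vertex 4.6 0.2 4.8
   vertex 3.6 4.6 0.6
  endloop
 endfacet
 facet normal 0.979 0.030 -0.201
  outer loop
   vertex 3.8 0.8 1.0
   vertex 3.6 4.6 0.6
   vertex 4.6 0.2 4.8
  endloop
 endfacet
 facet normal -0.149 -0.981 -0.124
  outer loop
   vertex 3.8 0.8 1.0
   vertex 4.6 0.2 4.8
   vertex 1.0 1.2 1.2
  endloop
 endfacet
 facet normal -0.086 -0.109 -0.990
  outer loop
   vertex 3.8 0.8 1.0
   vertex 1.0 1.2 1.2
   vertex 3.6 4.6 0.6
  endloop
 endfacet
 facet normal -0.432 0.752 0.497
  outer loop
   vertex 0.4 2.2 4.6
   vertex 4.0 4.4 4.4
   vertex 0.2 4.2 1.4
  endloop
 endfacet
 facet normal -0.002 0.094 0.996
  outer loop
   vertex 0.4 2.2 4.6
   vertex 4.6 0.2 4.8
   vertex 4.0 4.4 4.4
  endloop
 endfacet
 facet normal -0.963 -0.250 -0.096
  outer loop
   vertex 0.4 2.2 4.6
   vertex 0.2 4.2 1.4
   vertex 1.0 1.2 1.2
  endloop
 endfacet
 facet normal -0.430 -0.884 0.184
  outer loop
   vertex 0.4 2.2 4.6
   vertex 1.0 1.2 1.2
   vertex 4.6 0.2 4.8
  endloop
 endfacet
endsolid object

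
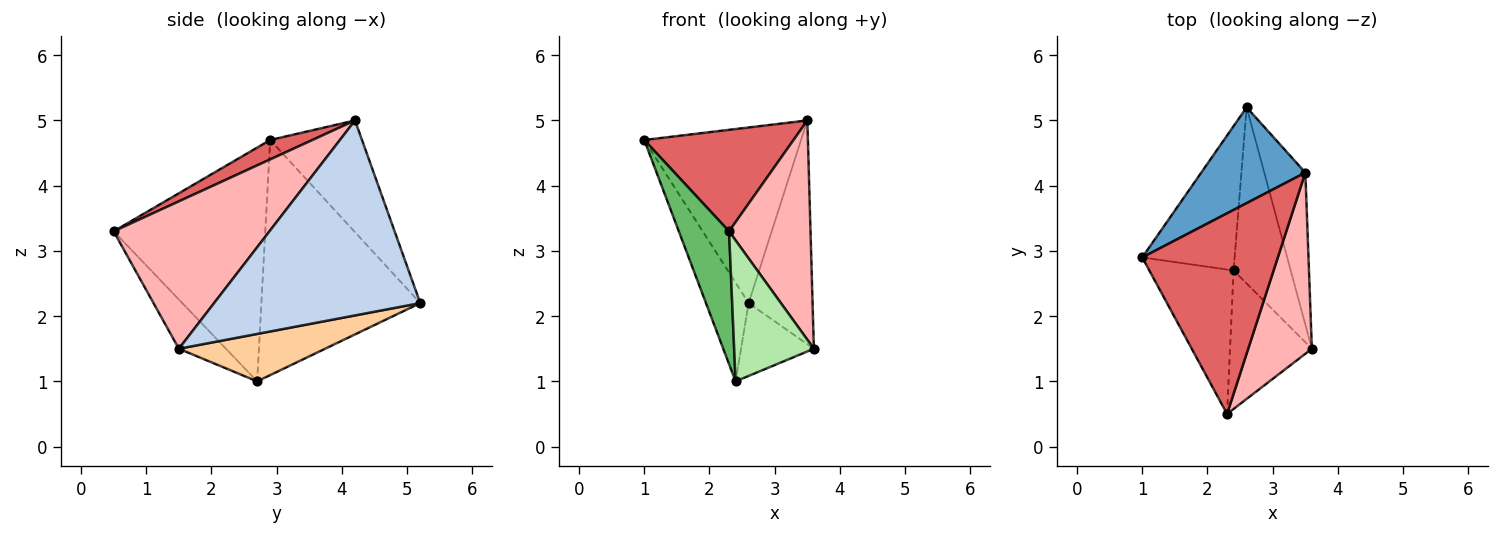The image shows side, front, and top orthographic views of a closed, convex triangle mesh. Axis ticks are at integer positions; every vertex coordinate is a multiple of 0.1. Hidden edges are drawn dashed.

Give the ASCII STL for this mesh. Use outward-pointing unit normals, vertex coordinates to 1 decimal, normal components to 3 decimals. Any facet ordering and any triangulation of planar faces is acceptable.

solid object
 facet normal -0.457 0.781 0.426
  outer loop
   vertex 3.5 4.2 5.0
   vertex 2.6 5.2 2.2
   vertex 1.0 2.9 4.7
  endloop
 endfacet
 facet normal 0.936 0.290 -0.197
  outer loop
   vertex 3.5 4.2 5.0
   vertex 3.6 1.5 1.5
   vertex 2.6 5.2 2.2
  endloop
 endfacet
 facet normal -0.903 0.243 -0.355
  outer loop
   vertex 2.4 2.7 1.0
   vertex 1.0 2.9 4.7
   vertex 2.6 5.2 2.2
  endloop
 endfacet
 facet normal 0.609 0.303 -0.733
  outer loop
   vertex 2.4 2.7 1.0
   vertex 2.6 5.2 2.2
   vertex 3.6 1.5 1.5
  endloop
 endfacet
 facet normal -0.898 -0.298 -0.324
  outer loop
   vertex 2.3 0.5 3.3
   vertex 1.0 2.9 4.7
   vertex 2.4 2.7 1.0
  endloop
 endfacet
 facet normal -0.388 -0.657 -0.646
  outer loop
   vertex 2.3 0.5 3.3
   vertex 2.4 2.7 1.0
   vertex 3.6 1.5 1.5
  endloop
 endfacet
 facet normal 0.127 -0.448 0.885
  outer loop
   vertex 2.3 0.5 3.3
   vertex 3.5 4.2 5.0
   vertex 1.0 2.9 4.7
  endloop
 endfacet
 facet normal 0.828 -0.433 0.357
  outer loop
   vertex 2.3 0.5 3.3
   vertex 3.6 1.5 1.5
   vertex 3.5 4.2 5.0
  endloop
 endfacet
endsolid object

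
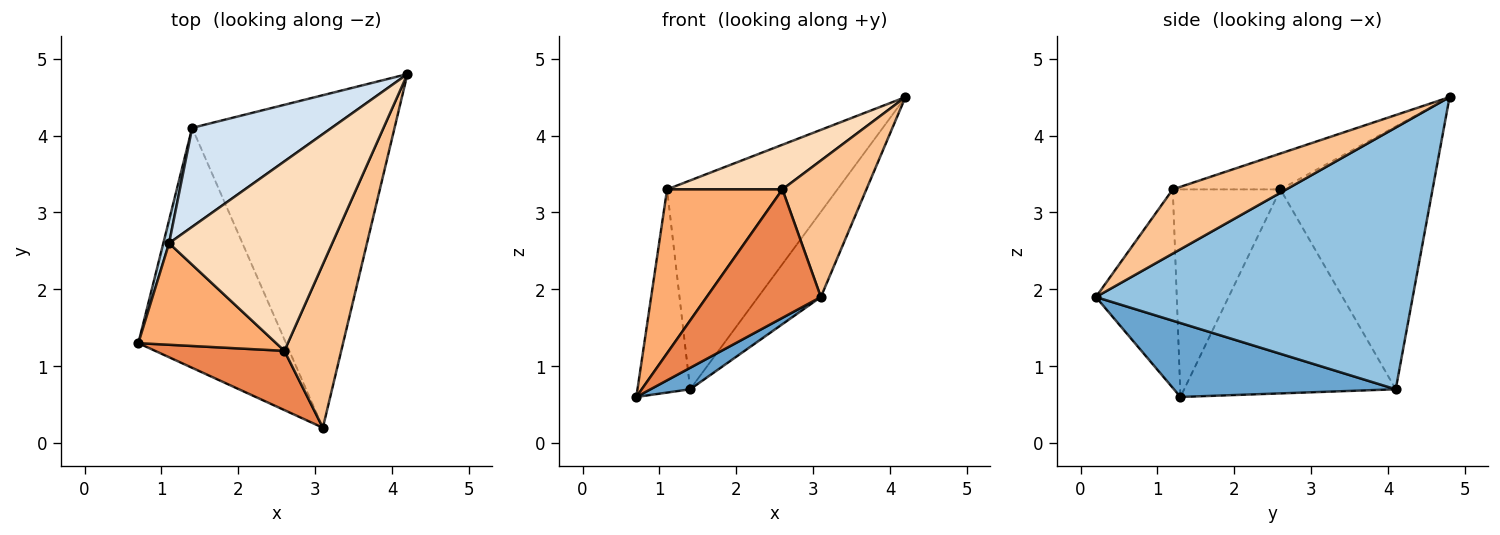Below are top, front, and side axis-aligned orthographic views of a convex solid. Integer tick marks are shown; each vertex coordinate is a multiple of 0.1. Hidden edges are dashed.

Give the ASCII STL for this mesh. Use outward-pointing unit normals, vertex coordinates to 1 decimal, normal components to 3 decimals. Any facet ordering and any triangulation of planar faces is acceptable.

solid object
 facet normal 0.446 -0.080 -0.891
  outer loop
   vertex 1.4 4.1 0.7
   vertex 3.1 0.2 1.9
   vertex 0.7 1.3 0.6
  endloop
 endfacet
 facet normal 0.782 0.155 -0.604
  outer loop
   vertex 1.4 4.1 0.7
   vertex 4.2 4.8 4.5
   vertex 3.1 0.2 1.9
  endloop
 endfacet
 facet normal -0.970 0.242 0.027
  outer loop
   vertex 1.4 4.1 0.7
   vertex 0.7 1.3 0.6
   vertex 1.1 2.6 3.3
  endloop
 endfacet
 facet normal -0.628 0.703 0.333
  outer loop
   vertex 1.4 4.1 0.7
   vertex 1.1 2.6 3.3
   vertex 4.2 4.8 4.5
  endloop
 endfacet
 facet normal -0.541 -0.764 0.352
  outer loop
   vertex 2.6 1.2 3.3
   vertex 0.7 1.3 0.6
   vertex 3.1 0.2 1.9
  endloop
 endfacet
 facet normal -0.622 -0.666 0.413
  outer loop
   vertex 2.6 1.2 3.3
   vertex 1.1 2.6 3.3
   vertex 0.7 1.3 0.6
  endloop
 endfacet
 facet normal 0.655 -0.484 0.580
  outer loop
   vertex 2.6 1.2 3.3
   vertex 3.1 0.2 1.9
   vertex 4.2 4.8 4.5
  endloop
 endfacet
 facet normal -0.209 -0.224 0.952
  outer loop
   vertex 2.6 1.2 3.3
   vertex 4.2 4.8 4.5
   vertex 1.1 2.6 3.3
  endloop
 endfacet
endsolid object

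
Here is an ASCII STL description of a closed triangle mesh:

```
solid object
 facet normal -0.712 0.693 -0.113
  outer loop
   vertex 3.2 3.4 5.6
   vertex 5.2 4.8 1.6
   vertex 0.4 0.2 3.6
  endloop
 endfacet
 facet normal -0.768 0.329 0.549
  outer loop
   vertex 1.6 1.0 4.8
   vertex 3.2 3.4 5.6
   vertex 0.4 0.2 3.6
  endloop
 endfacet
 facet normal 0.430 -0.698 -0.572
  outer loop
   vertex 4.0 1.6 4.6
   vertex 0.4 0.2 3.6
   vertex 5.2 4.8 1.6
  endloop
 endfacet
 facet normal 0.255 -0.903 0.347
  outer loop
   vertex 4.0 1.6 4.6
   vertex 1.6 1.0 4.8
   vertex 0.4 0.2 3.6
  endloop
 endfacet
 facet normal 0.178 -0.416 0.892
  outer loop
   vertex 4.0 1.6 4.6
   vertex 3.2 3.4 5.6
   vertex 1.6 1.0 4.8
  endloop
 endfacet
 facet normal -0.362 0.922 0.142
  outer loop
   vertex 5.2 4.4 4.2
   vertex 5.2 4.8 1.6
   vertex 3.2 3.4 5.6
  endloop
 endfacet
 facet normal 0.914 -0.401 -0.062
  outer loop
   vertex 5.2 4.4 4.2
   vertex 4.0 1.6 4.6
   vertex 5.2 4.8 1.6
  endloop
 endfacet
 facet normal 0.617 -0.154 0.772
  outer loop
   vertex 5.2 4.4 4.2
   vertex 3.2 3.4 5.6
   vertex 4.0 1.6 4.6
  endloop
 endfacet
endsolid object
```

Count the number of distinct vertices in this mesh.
6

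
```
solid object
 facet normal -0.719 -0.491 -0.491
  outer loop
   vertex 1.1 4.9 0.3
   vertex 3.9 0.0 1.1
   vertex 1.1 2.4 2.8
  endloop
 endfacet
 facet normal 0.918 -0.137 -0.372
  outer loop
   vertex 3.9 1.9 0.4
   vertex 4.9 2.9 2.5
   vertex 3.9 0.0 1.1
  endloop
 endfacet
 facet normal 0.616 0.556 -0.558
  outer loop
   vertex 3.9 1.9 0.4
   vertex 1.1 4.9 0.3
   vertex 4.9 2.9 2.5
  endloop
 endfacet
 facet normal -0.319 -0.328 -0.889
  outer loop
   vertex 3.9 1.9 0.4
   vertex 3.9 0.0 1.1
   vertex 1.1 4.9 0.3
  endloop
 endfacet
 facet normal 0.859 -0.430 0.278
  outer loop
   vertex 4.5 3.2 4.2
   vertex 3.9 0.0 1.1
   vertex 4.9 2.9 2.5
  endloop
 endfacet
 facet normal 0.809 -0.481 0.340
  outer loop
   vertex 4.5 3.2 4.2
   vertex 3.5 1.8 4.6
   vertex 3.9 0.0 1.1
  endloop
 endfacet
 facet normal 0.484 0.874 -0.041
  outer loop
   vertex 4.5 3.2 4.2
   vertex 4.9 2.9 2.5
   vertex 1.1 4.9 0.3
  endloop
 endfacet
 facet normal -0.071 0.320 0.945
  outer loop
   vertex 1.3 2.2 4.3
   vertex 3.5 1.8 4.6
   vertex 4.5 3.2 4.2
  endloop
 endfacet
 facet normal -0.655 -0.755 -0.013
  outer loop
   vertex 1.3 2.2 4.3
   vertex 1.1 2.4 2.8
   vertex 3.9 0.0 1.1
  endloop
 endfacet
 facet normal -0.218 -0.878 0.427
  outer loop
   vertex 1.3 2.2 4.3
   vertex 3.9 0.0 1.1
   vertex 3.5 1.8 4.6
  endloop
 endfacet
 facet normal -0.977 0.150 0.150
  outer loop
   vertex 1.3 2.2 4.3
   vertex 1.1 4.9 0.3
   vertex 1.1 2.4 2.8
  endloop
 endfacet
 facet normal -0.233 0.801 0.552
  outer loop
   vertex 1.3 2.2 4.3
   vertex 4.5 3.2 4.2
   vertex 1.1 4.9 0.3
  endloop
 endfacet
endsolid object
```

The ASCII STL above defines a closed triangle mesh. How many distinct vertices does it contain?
8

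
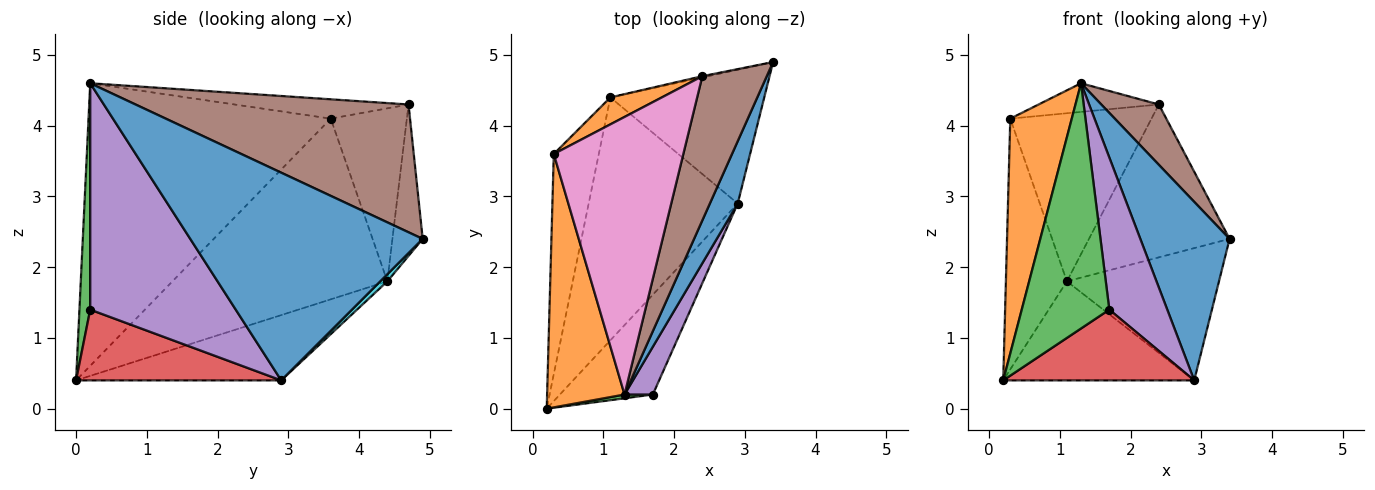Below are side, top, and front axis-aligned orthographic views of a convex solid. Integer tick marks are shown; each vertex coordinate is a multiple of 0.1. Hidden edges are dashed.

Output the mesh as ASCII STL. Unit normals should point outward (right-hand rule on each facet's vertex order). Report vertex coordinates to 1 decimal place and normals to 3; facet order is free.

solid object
 facet normal 0.926 -0.356 0.124
  outer loop
   vertex 2.9 2.9 0.4
   vertex 3.4 4.9 2.4
   vertex 1.3 0.2 4.6
  endloop
 endfacet
 facet normal -0.937 -0.238 0.257
  outer loop
   vertex 0.3 3.6 4.1
   vertex 0.2 0.0 0.4
   vertex 1.3 0.2 4.6
  endloop
 endfacet
 facet normal 0.122 -0.992 0.015
  outer loop
   vertex 1.7 0.2 1.4
   vertex 1.3 0.2 4.6
   vertex 0.2 0.0 0.4
  endloop
 endfacet
 facet normal 0.528 -0.491 -0.693
  outer loop
   vertex 1.7 0.2 1.4
   vertex 0.2 0.0 0.4
   vertex 2.9 2.9 0.4
  endloop
 endfacet
 facet normal 0.923 -0.367 0.115
  outer loop
   vertex 1.7 0.2 1.4
   vertex 2.9 2.9 0.4
   vertex 1.3 0.2 4.6
  endloop
 endfacet
 facet normal 0.878 -0.185 0.442
  outer loop
   vertex 2.4 4.7 4.3
   vertex 1.3 0.2 4.6
   vertex 3.4 4.9 2.4
  endloop
 endfacet
 facet normal -0.147 0.101 0.984
  outer loop
   vertex 2.4 4.7 4.3
   vertex 0.3 3.6 4.1
   vertex 1.3 0.2 4.6
  endloop
 endfacet
 facet normal -0.376 0.350 -0.858
  outer loop
   vertex 1.1 4.4 1.8
   vertex 2.9 2.9 0.4
   vertex 0.2 0.0 0.4
  endloop
 endfacet
 facet normal -0.936 0.266 -0.233
  outer loop
   vertex 1.1 4.4 1.8
   vertex 0.2 0.0 0.4
   vertex 0.3 3.6 4.1
  endloop
 endfacet
 facet normal 0.033 0.703 -0.711
  outer loop
   vertex 1.1 4.4 1.8
   vertex 3.4 4.9 2.4
   vertex 2.9 2.9 0.4
  endloop
 endfacet
 facet normal -0.210 0.978 -0.008
  outer loop
   vertex 1.1 4.4 1.8
   vertex 2.4 4.7 4.3
   vertex 3.4 4.9 2.4
  endloop
 endfacet
 facet normal -0.470 0.872 0.140
  outer loop
   vertex 1.1 4.4 1.8
   vertex 0.3 3.6 4.1
   vertex 2.4 4.7 4.3
  endloop
 endfacet
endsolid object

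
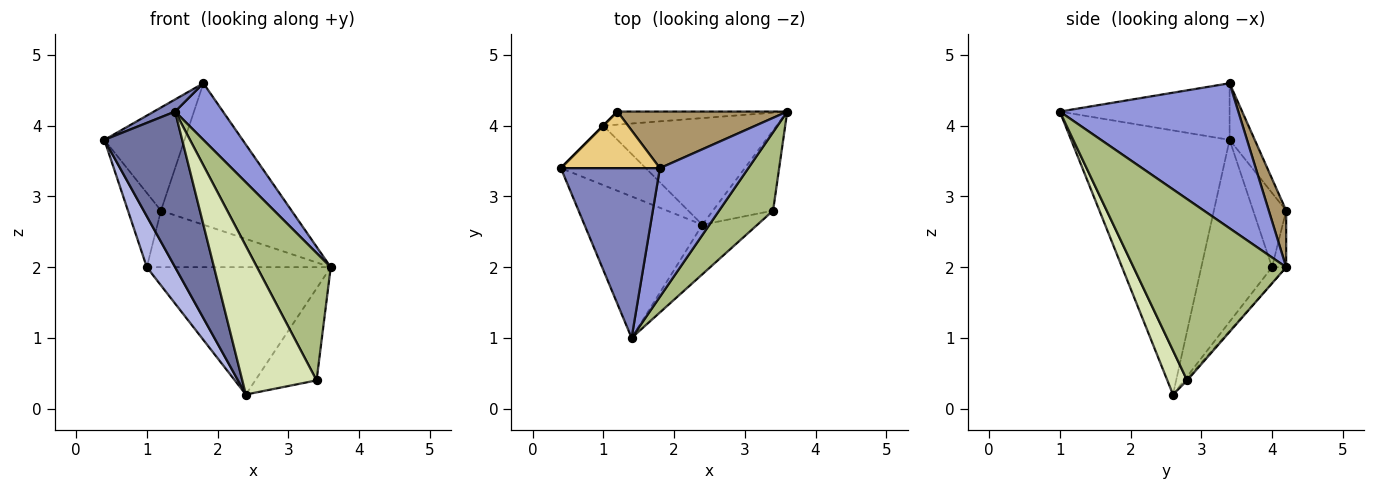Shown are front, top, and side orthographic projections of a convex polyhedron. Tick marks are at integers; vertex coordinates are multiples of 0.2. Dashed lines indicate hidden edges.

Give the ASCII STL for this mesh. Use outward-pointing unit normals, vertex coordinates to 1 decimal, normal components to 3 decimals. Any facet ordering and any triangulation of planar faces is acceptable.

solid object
 facet normal -0.833 -0.409 -0.372
  outer loop
   vertex 2.4 2.6 0.2
   vertex 1.4 1.0 4.2
   vertex 0.4 3.4 3.8
  endloop
 endfacet
 facet normal -0.495 -0.062 0.867
  outer loop
   vertex 1.8 3.4 4.6
   vertex 0.4 3.4 3.8
   vertex 1.4 1.0 4.2
  endloop
 endfacet
 facet normal 0.832 -0.223 0.507
  outer loop
   vertex 1.8 3.4 4.6
   vertex 1.4 1.0 4.2
   vertex 3.6 4.2 2.0
  endloop
 endfacet
 facet normal -0.852 -0.341 -0.398
  outer loop
   vertex 1.0 4.0 2.0
   vertex 2.4 2.6 0.2
   vertex 0.4 3.4 3.8
  endloop
 endfacet
 facet normal -0.059 0.765 -0.641
  outer loop
   vertex 1.0 4.0 2.0
   vertex 3.6 4.2 2.0
   vertex 2.4 2.6 0.2
  endloop
 endfacet
 facet normal 0.870 -0.420 0.259
  outer loop
   vertex 3.4 2.8 0.4
   vertex 3.6 4.2 2.0
   vertex 1.4 1.0 4.2
  endloop
 endfacet
 facet normal -0.019 0.754 -0.657
  outer loop
   vertex 3.4 2.8 0.4
   vertex 2.4 2.6 0.2
   vertex 3.6 4.2 2.0
  endloop
 endfacet
 facet normal 0.245 -0.920 -0.307
  outer loop
   vertex 3.4 2.8 0.4
   vertex 1.4 1.0 4.2
   vertex 2.4 2.6 0.2
  endloop
 endfacet
 facet normal 0.123 0.921 0.369
  outer loop
   vertex 1.2 4.2 2.8
   vertex 1.8 3.4 4.6
   vertex 3.6 4.2 2.0
  endloop
 endfacet
 facet normal -0.075 0.972 -0.224
  outer loop
   vertex 1.2 4.2 2.8
   vertex 3.6 4.2 2.0
   vertex 1.0 4.0 2.0
  endloop
 endfacet
 facet normal -0.265 0.845 0.464
  outer loop
   vertex 1.2 4.2 2.8
   vertex 0.4 3.4 3.8
   vertex 1.8 3.4 4.6
  endloop
 endfacet
 facet normal -0.707 0.707 0.000
  outer loop
   vertex 1.2 4.2 2.8
   vertex 1.0 4.0 2.0
   vertex 0.4 3.4 3.8
  endloop
 endfacet
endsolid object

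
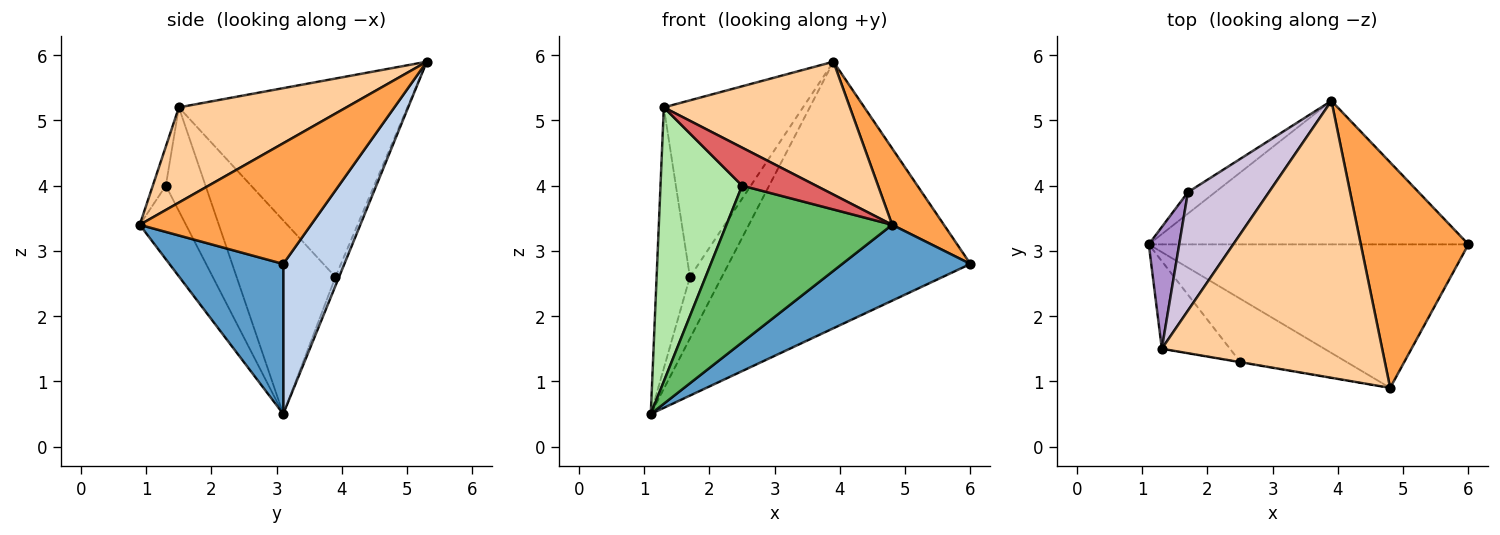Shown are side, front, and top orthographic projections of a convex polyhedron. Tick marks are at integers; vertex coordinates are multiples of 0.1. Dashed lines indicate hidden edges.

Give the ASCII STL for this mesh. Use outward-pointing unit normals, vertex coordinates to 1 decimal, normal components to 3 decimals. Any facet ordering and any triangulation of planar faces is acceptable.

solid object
 facet normal 0.383 -0.432 -0.817
  outer loop
   vertex 4.8 0.9 3.4
   vertex 1.1 3.1 0.5
   vertex 6.0 3.1 2.8
  endloop
 endfacet
 facet normal 0.217 0.859 -0.463
  outer loop
   vertex 3.9 5.3 5.9
   vertex 6.0 3.1 2.8
   vertex 1.1 3.1 0.5
  endloop
 endfacet
 facet normal 0.728 -0.220 0.649
  outer loop
   vertex 3.9 5.3 5.9
   vertex 4.8 0.9 3.4
   vertex 6.0 3.1 2.8
  endloop
 endfacet
 facet normal 0.363 -0.403 0.840
  outer loop
   vertex 1.3 1.5 5.2
   vertex 4.8 0.9 3.4
   vertex 3.9 5.3 5.9
  endloop
 endfacet
 facet normal -0.251 -0.898 -0.362
  outer loop
   vertex 2.5 1.3 4.0
   vertex 1.1 3.1 0.5
   vertex 4.8 0.9 3.4
  endloop
 endfacet
 facet normal -0.420 -0.864 -0.276
  outer loop
   vertex 2.5 1.3 4.0
   vertex 1.3 1.5 5.2
   vertex 1.1 3.1 0.5
  endloop
 endfacet
 facet normal -0.174 -0.985 -0.010
  outer loop
   vertex 2.5 1.3 4.0
   vertex 4.8 0.9 3.4
   vertex 1.3 1.5 5.2
  endloop
 endfacet
 facet normal -0.107 0.939 -0.327
  outer loop
   vertex 1.7 3.9 2.6
   vertex 3.9 5.3 5.9
   vertex 1.1 3.1 0.5
  endloop
 endfacet
 facet normal -0.937 0.316 0.147
  outer loop
   vertex 1.7 3.9 2.6
   vertex 1.1 3.1 0.5
   vertex 1.3 1.5 5.2
  endloop
 endfacet
 facet normal -0.806 0.491 0.329
  outer loop
   vertex 1.7 3.9 2.6
   vertex 1.3 1.5 5.2
   vertex 3.9 5.3 5.9
  endloop
 endfacet
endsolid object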